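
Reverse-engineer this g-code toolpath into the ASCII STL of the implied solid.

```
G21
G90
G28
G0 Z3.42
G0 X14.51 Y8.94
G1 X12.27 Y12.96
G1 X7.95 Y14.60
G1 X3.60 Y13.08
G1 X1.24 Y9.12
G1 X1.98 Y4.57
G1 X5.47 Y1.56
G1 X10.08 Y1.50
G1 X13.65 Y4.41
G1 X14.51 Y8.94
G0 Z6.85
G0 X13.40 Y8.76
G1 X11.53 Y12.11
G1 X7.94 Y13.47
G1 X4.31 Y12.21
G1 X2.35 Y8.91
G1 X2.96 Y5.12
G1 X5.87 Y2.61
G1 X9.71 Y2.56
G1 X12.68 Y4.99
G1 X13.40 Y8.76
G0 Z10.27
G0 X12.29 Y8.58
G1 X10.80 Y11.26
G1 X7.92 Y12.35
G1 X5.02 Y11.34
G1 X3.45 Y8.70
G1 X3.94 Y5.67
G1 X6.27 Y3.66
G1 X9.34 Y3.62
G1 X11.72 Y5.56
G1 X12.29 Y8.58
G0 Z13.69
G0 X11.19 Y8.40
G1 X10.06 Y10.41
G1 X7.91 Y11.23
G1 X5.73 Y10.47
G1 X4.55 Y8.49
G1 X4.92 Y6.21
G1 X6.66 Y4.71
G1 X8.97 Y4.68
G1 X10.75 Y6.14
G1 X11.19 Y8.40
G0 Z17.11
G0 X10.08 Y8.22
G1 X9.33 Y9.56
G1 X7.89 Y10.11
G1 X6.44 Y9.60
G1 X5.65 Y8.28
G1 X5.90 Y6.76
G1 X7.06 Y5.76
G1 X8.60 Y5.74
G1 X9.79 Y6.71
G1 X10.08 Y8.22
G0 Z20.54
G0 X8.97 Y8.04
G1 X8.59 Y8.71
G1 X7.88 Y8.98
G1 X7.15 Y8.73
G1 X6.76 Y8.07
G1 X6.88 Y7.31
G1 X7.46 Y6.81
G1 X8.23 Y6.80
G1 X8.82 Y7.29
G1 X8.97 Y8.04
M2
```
solid part
  facet normal 0.0000 0.0000 -1.0000
    outer loop
      vertex 7.97 15.72 0.00
      vertex 13.00 13.81 0.00
      vertex 15.62 9.12 0.00
    endloop
  endfacet
  facet normal 0.0000 0.0000 -1.0000
    outer loop
      vertex 2.89 13.95 0.00
      vertex 7.97 15.72 0.00
      vertex 15.62 9.12 0.00
    endloop
  endfacet
  facet normal 0.0000 0.0000 -1.0000
    outer loop
      vertex 0.14 9.33 0.00
      vertex 2.89 13.95 0.00
      vertex 15.62 9.12 0.00
    endloop
  endfacet
  facet normal 0.0000 0.0000 -1.0000
    outer loop
      vertex 1.00 4.02 0.00
      vertex 0.14 9.33 0.00
      vertex 15.62 9.12 0.00
    endloop
  endfacet
  facet normal 0.0000 0.0000 -1.0000
    outer loop
      vertex 5.07 0.51 0.00
      vertex 1.00 4.02 0.00
      vertex 15.62 9.12 0.00
    endloop
  endfacet
  facet normal 0.0000 0.0000 -1.0000
    outer loop
      vertex 10.45 0.44 0.00
      vertex 5.07 0.51 0.00
      vertex 15.62 9.12 0.00
    endloop
  endfacet
  facet normal 0.0000 0.0000 -1.0000
    outer loop
      vertex 14.61 3.84 0.00
      vertex 10.45 0.44 0.00
      vertex 15.62 9.12 0.00
    endloop
  endfacet
  facet normal 0.8342 0.4660 0.2947
    outer loop
      vertex 15.62 9.12 0.00
      vertex 13.00 13.81 0.00
      vertex 7.86 7.86 23.96
    endloop
  endfacet
  facet normal 0.3392 0.8934 0.2946
    outer loop
      vertex 13.00 13.81 0.00
      vertex 7.97 15.72 0.00
      vertex 7.86 7.86 23.96
    endloop
  endfacet
  facet normal -0.3144 0.9024 0.2946
    outer loop
      vertex 7.97 15.72 0.00
      vertex 2.89 13.95 0.00
      vertex 7.86 7.86 23.96
    endloop
  endfacet
  facet normal -0.8212 0.4888 0.2946
    outer loop
      vertex 2.89 13.95 0.00
      vertex 0.14 9.33 0.00
      vertex 7.86 7.86 23.96
    endloop
  endfacet
  facet normal -0.9433 -0.1528 0.2946
    outer loop
      vertex 0.14 9.33 0.00
      vertex 1.00 4.02 0.00
      vertex 7.86 7.86 23.96
    endloop
  endfacet
  facet normal -0.6241 -0.7237 0.2947
    outer loop
      vertex 1.00 4.02 0.00
      vertex 5.07 0.51 0.00
      vertex 7.86 7.86 23.96
    endloop
  endfacet
  facet normal -0.0124 -0.9555 0.2946
    outer loop
      vertex 5.07 0.51 0.00
      vertex 10.45 0.44 0.00
      vertex 7.86 7.86 23.96
    endloop
  endfacet
  facet normal 0.6048 -0.7399 0.2945
    outer loop
      vertex 10.45 0.44 0.00
      vertex 14.61 3.84 0.00
      vertex 7.86 7.86 23.96
    endloop
  endfacet
  facet normal 0.9386 -0.1795 0.2946
    outer loop
      vertex 14.61 3.84 0.00
      vertex 15.62 9.12 0.00
      vertex 7.86 7.86 23.96
    endloop
  endfacet
endsolid part

The G0 Z moves step by Δz≈3.42 mm. The G1 loops shrink linearly with z, so the solid tapers from its base footprint up to z≈24. Closing with a flat bottom cap and the tapered top and triangulating gives 16 facets — a regular 9-sided pyramid, base circumscribed radius ≈ 7.86 mm, apex at z ≈ 24 mm.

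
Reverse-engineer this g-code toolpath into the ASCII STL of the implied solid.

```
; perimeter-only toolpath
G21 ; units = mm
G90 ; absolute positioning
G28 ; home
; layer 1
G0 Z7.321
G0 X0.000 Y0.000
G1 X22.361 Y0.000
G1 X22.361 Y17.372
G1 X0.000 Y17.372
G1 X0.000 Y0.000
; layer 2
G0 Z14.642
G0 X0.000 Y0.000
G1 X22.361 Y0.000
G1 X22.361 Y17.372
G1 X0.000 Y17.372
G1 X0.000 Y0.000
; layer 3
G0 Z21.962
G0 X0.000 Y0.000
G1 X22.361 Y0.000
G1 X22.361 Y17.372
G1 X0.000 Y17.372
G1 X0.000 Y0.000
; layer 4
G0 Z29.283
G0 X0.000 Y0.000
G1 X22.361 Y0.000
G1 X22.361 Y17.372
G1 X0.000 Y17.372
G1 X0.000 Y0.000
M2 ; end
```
solid part
  facet normal 0.0000 0.0000 -1.0000
    outer loop
      vertex 22.361 17.372 0.000
      vertex 22.361 0.000 0.000
      vertex 0.000 0.000 0.000
    endloop
  endfacet
  facet normal 0.0000 0.0000 -1.0000
    outer loop
      vertex 0.000 17.372 0.000
      vertex 22.361 17.372 0.000
      vertex 0.000 0.000 0.000
    endloop
  endfacet
  facet normal 0.0000 0.0000 1.0000
    outer loop
      vertex 0.000 0.000 29.283
      vertex 22.361 0.000 29.283
      vertex 22.361 17.372 29.283
    endloop
  endfacet
  facet normal 0.0000 0.0000 1.0000
    outer loop
      vertex 0.000 0.000 29.283
      vertex 22.361 17.372 29.283
      vertex 0.000 17.372 29.283
    endloop
  endfacet
  facet normal 0.0000 -1.0000 0.0000
    outer loop
      vertex 0.000 0.000 0.000
      vertex 22.361 0.000 0.000
      vertex 22.361 0.000 29.283
    endloop
  endfacet
  facet normal 0.0000 -1.0000 0.0000
    outer loop
      vertex 0.000 0.000 0.000
      vertex 22.361 0.000 29.283
      vertex 0.000 0.000 29.283
    endloop
  endfacet
  facet normal 0.0000 1.0000 0.0000
    outer loop
      vertex 22.361 17.372 29.283
      vertex 22.361 17.372 0.000
      vertex 0.000 17.372 0.000
    endloop
  endfacet
  facet normal 0.0000 1.0000 0.0000
    outer loop
      vertex 0.000 17.372 29.283
      vertex 22.361 17.372 29.283
      vertex 0.000 17.372 0.000
    endloop
  endfacet
  facet normal -1.0000 0.0000 0.0000
    outer loop
      vertex 0.000 17.372 29.283
      vertex 0.000 17.372 0.000
      vertex 0.000 0.000 0.000
    endloop
  endfacet
  facet normal -1.0000 0.0000 0.0000
    outer loop
      vertex 0.000 0.000 29.283
      vertex 0.000 17.372 29.283
      vertex 0.000 0.000 0.000
    endloop
  endfacet
  facet normal 1.0000 0.0000 0.0000
    outer loop
      vertex 22.361 0.000 0.000
      vertex 22.361 17.372 0.000
      vertex 22.361 17.372 29.283
    endloop
  endfacet
  facet normal 1.0000 0.0000 0.0000
    outer loop
      vertex 22.361 0.000 0.000
      vertex 22.361 17.372 29.283
      vertex 22.361 0.000 29.283
    endloop
  endfacet
endsolid part

The G0 Z moves step by Δz≈7.321 mm. Every layer's G1 loop is the same polygon, so the solid is a straight extrusion of it from z=0 to z≈29.3. Closing with flat bottom and top caps and triangulating gives 12 facets — a rectangular box, roughly 22.4 × 17.4 mm footprint and 29.3 mm tall.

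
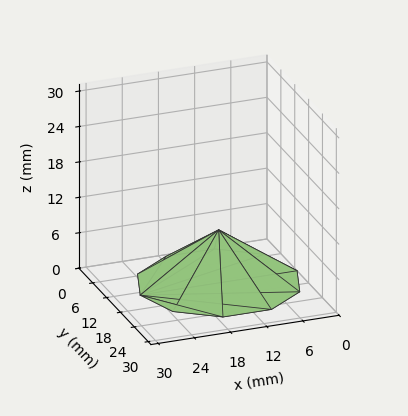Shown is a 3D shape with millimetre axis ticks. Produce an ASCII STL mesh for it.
Reading the render: the shape is a regular 10-sided pyramid, base circumscribed radius ≈ 13 mm, apex at z ≈ 9 mm (dimensions read to the nearest mm from the axis ticks). For the STL, each face is triangulated and given an outward normal.

solid part
  facet normal 0.0000 0.0000 -1.0000
    outer loop
      vertex 17.02 25.36 0.00
      vertex 23.52 20.64 0.00
      vertex 26.00 13.00 0.00
    endloop
  endfacet
  facet normal 0.0000 0.0000 -1.0000
    outer loop
      vertex 8.98 25.36 0.00
      vertex 17.02 25.36 0.00
      vertex 26.00 13.00 0.00
    endloop
  endfacet
  facet normal 0.0000 0.0000 -1.0000
    outer loop
      vertex 2.48 20.64 0.00
      vertex 8.98 25.36 0.00
      vertex 26.00 13.00 0.00
    endloop
  endfacet
  facet normal 0.0000 0.0000 -1.0000
    outer loop
      vertex 0.00 13.00 0.00
      vertex 2.48 20.64 0.00
      vertex 26.00 13.00 0.00
    endloop
  endfacet
  facet normal 0.0000 0.0000 -1.0000
    outer loop
      vertex 2.48 5.36 0.00
      vertex 0.00 13.00 0.00
      vertex 26.00 13.00 0.00
    endloop
  endfacet
  facet normal 0.0000 0.0000 -1.0000
    outer loop
      vertex 8.98 0.64 0.00
      vertex 2.48 5.36 0.00
      vertex 26.00 13.00 0.00
    endloop
  endfacet
  facet normal 0.0000 0.0000 -1.0000
    outer loop
      vertex 17.02 0.64 0.00
      vertex 8.98 0.64 0.00
      vertex 26.00 13.00 0.00
    endloop
  endfacet
  facet normal 0.0000 0.0000 -1.0000
    outer loop
      vertex 23.52 5.36 0.00
      vertex 17.02 0.64 0.00
      vertex 26.00 13.00 0.00
    endloop
  endfacet
  facet normal 0.5597 0.1817 0.8085
    outer loop
      vertex 26.00 13.00 0.00
      vertex 23.52 20.64 0.00
      vertex 13.00 13.00 9.00
    endloop
  endfacet
  facet normal 0.3458 0.4762 0.8085
    outer loop
      vertex 23.52 20.64 0.00
      vertex 17.02 25.36 0.00
      vertex 13.00 13.00 9.00
    endloop
  endfacet
  facet normal 0.0000 0.5886 0.8084
    outer loop
      vertex 17.02 25.36 0.00
      vertex 8.98 25.36 0.00
      vertex 13.00 13.00 9.00
    endloop
  endfacet
  facet normal -0.3458 0.4762 0.8085
    outer loop
      vertex 8.98 25.36 0.00
      vertex 2.48 20.64 0.00
      vertex 13.00 13.00 9.00
    endloop
  endfacet
  facet normal -0.5597 0.1817 0.8085
    outer loop
      vertex 2.48 20.64 0.00
      vertex 0.00 13.00 0.00
      vertex 13.00 13.00 9.00
    endloop
  endfacet
  facet normal -0.5597 -0.1817 0.8085
    outer loop
      vertex 0.00 13.00 0.00
      vertex 2.48 5.36 0.00
      vertex 13.00 13.00 9.00
    endloop
  endfacet
  facet normal -0.3458 -0.4762 0.8085
    outer loop
      vertex 2.48 5.36 0.00
      vertex 8.98 0.64 0.00
      vertex 13.00 13.00 9.00
    endloop
  endfacet
  facet normal 0.0000 -0.5886 0.8084
    outer loop
      vertex 8.98 0.64 0.00
      vertex 17.02 0.64 0.00
      vertex 13.00 13.00 9.00
    endloop
  endfacet
  facet normal 0.3458 -0.4762 0.8085
    outer loop
      vertex 17.02 0.64 0.00
      vertex 23.52 5.36 0.00
      vertex 13.00 13.00 9.00
    endloop
  endfacet
  facet normal 0.5597 -0.1817 0.8085
    outer loop
      vertex 23.52 5.36 0.00
      vertex 26.00 13.00 0.00
      vertex 13.00 13.00 9.00
    endloop
  endfacet
endsolid part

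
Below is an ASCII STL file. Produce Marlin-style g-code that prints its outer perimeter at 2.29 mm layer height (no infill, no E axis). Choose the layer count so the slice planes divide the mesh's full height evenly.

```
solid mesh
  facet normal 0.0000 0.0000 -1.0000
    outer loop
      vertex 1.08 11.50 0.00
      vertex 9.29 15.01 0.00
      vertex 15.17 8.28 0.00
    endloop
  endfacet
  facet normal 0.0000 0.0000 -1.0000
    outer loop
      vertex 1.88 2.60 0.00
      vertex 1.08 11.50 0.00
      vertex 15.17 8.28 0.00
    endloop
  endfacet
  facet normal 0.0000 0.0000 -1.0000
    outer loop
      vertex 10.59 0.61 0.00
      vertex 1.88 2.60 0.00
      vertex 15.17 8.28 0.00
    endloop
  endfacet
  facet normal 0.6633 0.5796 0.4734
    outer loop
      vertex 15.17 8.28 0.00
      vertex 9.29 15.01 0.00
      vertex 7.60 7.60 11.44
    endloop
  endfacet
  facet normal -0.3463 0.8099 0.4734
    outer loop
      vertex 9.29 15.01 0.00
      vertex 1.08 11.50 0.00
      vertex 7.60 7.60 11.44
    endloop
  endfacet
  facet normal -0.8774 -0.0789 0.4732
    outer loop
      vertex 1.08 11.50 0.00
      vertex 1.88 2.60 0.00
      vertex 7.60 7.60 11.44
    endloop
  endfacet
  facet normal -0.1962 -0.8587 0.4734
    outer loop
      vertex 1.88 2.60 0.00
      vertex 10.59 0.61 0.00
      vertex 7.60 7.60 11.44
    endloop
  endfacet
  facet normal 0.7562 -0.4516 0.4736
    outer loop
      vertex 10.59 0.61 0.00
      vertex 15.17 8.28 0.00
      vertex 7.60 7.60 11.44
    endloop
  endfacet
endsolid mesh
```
; perimeter-only toolpath
G21 ; units = mm
G90 ; absolute positioning
G28 ; home
; layer 1
G0 Z2.29
G0 X13.66 Y8.14
G1 X8.95 Y13.53
G1 X2.38 Y10.72
G1 X3.02 Y3.60
G1 X9.99 Y2.01
G1 X13.66 Y8.14
; layer 2
G0 Z4.58
G0 X12.14 Y8.01
G1 X8.61 Y12.05
G1 X3.69 Y9.94
G1 X4.17 Y4.60
G1 X9.39 Y3.41
G1 X12.14 Y8.01
; layer 3
G0 Z6.86
G0 X10.63 Y7.87
G1 X8.28 Y10.56
G1 X4.99 Y9.16
G1 X5.31 Y5.60
G1 X8.80 Y4.80
G1 X10.63 Y7.87
; layer 4
G0 Z9.15
G0 X9.11 Y7.74
G1 X7.94 Y9.08
G1 X6.30 Y8.38
G1 X6.46 Y6.60
G1 X8.20 Y6.20
G1 X9.11 Y7.74
M2 ; end

The solid is a regular 5-sided pyramid, base circumscribed radius ≈ 7.6 mm, apex at z ≈ 11.4 mm. Slicing at Δz = 2.29 mm — 5 equal slices spanning the solid's height, so layer i sits at z = i·h/5 — gives 4 non-empty perimeters. Each is a 5-segment closed polygon; G0 lifts to the layer z and rapids to the start vertex, then G1 traces the edges. The cross-section shrinks linearly with z (the slice at the apex is degenerate and omitted).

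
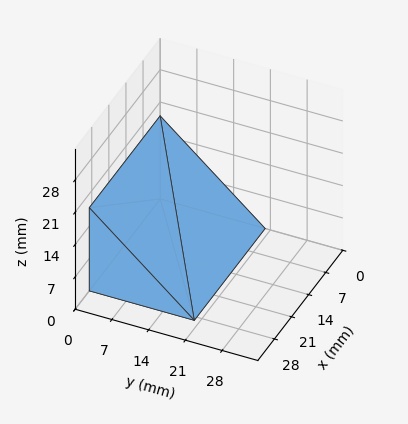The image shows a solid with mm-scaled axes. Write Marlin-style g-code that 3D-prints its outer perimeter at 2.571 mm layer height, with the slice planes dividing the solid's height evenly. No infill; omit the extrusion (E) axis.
Reading the render: the shape is a wedge (ramp): 29 × 20 mm base, rising to 18 mm along the y=0 edge and sloping linearly to z=0 at y=20 (dimensions read to the nearest mm from the axis ticks). For the g-code, the solid's height is divided into equal slices at the stated Δz and each level perimeter traced with G1 moves after a G0 lift.

; perimeter-only toolpath
G21 ; units = mm
G90 ; absolute positioning
G28 ; home
; layer 1
G0 Z2.571
G0 X0.000 Y0.000
G1 X29.000 Y0.000
G1 X29.000 Y17.143
G1 X0.000 Y17.143
G1 X0.000 Y0.000
; layer 2
G0 Z5.143
G0 X0.000 Y0.000
G1 X29.000 Y0.000
G1 X29.000 Y14.286
G1 X0.000 Y14.286
G1 X0.000 Y0.000
; layer 3
G0 Z7.714
G0 X0.000 Y0.000
G1 X29.000 Y0.000
G1 X29.000 Y11.429
G1 X0.000 Y11.429
G1 X0.000 Y0.000
; layer 4
G0 Z10.286
G0 X0.000 Y0.000
G1 X29.000 Y0.000
G1 X29.000 Y8.571
G1 X0.000 Y8.571
G1 X0.000 Y0.000
; layer 5
G0 Z12.857
G0 X0.000 Y0.000
G1 X29.000 Y0.000
G1 X29.000 Y5.714
G1 X0.000 Y5.714
G1 X0.000 Y0.000
; layer 6
G0 Z15.429
G0 X0.000 Y0.000
G1 X29.000 Y0.000
G1 X29.000 Y2.857
G1 X0.000 Y2.857
G1 X0.000 Y0.000
M2 ; end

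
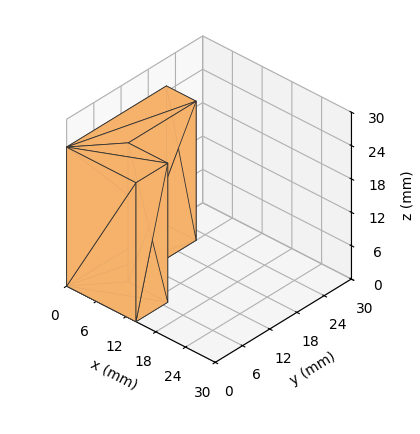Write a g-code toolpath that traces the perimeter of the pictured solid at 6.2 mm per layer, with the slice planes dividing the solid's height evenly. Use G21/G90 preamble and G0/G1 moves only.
Reading the render: the shape is an L-shaped prism: outer 14 × 22 mm, arm thicknesses ≈ 7 mm (horizontal) and 6 mm (vertical), extruded 25 mm in z (dimensions read to the nearest mm from the axis ticks). For the g-code, the solid's height is divided into equal slices at the stated Δz and each level perimeter traced with G1 moves after a G0 lift.

; perimeter-only toolpath
G21 ; units = mm
G90 ; absolute positioning
G28 ; home
; layer 1
G0 Z6.2
G0 X0.0 Y0.0
G1 X14.0 Y0.0
G1 X14.0 Y7.0
G1 X6.0 Y7.0
G1 X6.0 Y22.0
G1 X0.0 Y22.0
G1 X0.0 Y0.0
; layer 2
G0 Z12.5
G0 X0.0 Y0.0
G1 X14.0 Y0.0
G1 X14.0 Y7.0
G1 X6.0 Y7.0
G1 X6.0 Y22.0
G1 X0.0 Y22.0
G1 X0.0 Y0.0
; layer 3
G0 Z18.8
G0 X0.0 Y0.0
G1 X14.0 Y0.0
G1 X14.0 Y7.0
G1 X6.0 Y7.0
G1 X6.0 Y22.0
G1 X0.0 Y22.0
G1 X0.0 Y0.0
; layer 4
G0 Z25.0
G0 X0.0 Y0.0
G1 X14.0 Y0.0
G1 X14.0 Y7.0
G1 X6.0 Y7.0
G1 X6.0 Y22.0
G1 X0.0 Y22.0
G1 X0.0 Y0.0
M2 ; end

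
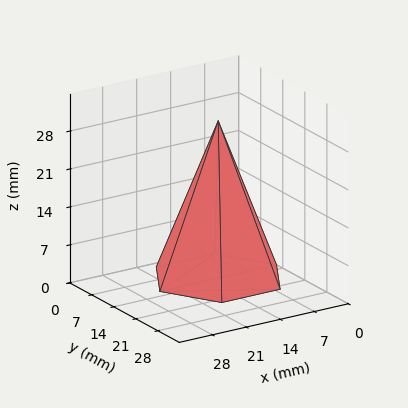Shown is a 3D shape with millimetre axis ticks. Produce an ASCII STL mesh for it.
Reading the render: the shape is a regular 6-sided pyramid, base circumscribed radius ≈ 12 mm, apex at z ≈ 29 mm (dimensions read to the nearest mm from the axis ticks). For the STL, each face is triangulated and given an outward normal.

solid part
  facet normal 0.0000 0.0000 -1.0000
    outer loop
      vertex 6.000 22.392 0.000
      vertex 18.000 22.392 0.000
      vertex 24.000 12.000 0.000
    endloop
  endfacet
  facet normal 0.0000 0.0000 -1.0000
    outer loop
      vertex 0.000 12.000 0.000
      vertex 6.000 22.392 0.000
      vertex 24.000 12.000 0.000
    endloop
  endfacet
  facet normal 0.0000 0.0000 -1.0000
    outer loop
      vertex 6.000 1.608 0.000
      vertex 0.000 12.000 0.000
      vertex 24.000 12.000 0.000
    endloop
  endfacet
  facet normal 0.0000 0.0000 -1.0000
    outer loop
      vertex 18.000 1.608 0.000
      vertex 6.000 1.608 0.000
      vertex 24.000 12.000 0.000
    endloop
  endfacet
  facet normal 0.8153 0.4707 0.3373
    outer loop
      vertex 24.000 12.000 0.000
      vertex 18.000 22.392 0.000
      vertex 12.000 12.000 29.000
    endloop
  endfacet
  facet normal 0.0000 0.9414 0.3373
    outer loop
      vertex 18.000 22.392 0.000
      vertex 6.000 22.392 0.000
      vertex 12.000 12.000 29.000
    endloop
  endfacet
  facet normal -0.8153 0.4707 0.3373
    outer loop
      vertex 6.000 22.392 0.000
      vertex 0.000 12.000 0.000
      vertex 12.000 12.000 29.000
    endloop
  endfacet
  facet normal -0.8153 -0.4707 0.3373
    outer loop
      vertex 0.000 12.000 0.000
      vertex 6.000 1.608 0.000
      vertex 12.000 12.000 29.000
    endloop
  endfacet
  facet normal 0.0000 -0.9414 0.3373
    outer loop
      vertex 6.000 1.608 0.000
      vertex 18.000 1.608 0.000
      vertex 12.000 12.000 29.000
    endloop
  endfacet
  facet normal 0.8153 -0.4707 0.3373
    outer loop
      vertex 18.000 1.608 0.000
      vertex 24.000 12.000 0.000
      vertex 12.000 12.000 29.000
    endloop
  endfacet
endsolid part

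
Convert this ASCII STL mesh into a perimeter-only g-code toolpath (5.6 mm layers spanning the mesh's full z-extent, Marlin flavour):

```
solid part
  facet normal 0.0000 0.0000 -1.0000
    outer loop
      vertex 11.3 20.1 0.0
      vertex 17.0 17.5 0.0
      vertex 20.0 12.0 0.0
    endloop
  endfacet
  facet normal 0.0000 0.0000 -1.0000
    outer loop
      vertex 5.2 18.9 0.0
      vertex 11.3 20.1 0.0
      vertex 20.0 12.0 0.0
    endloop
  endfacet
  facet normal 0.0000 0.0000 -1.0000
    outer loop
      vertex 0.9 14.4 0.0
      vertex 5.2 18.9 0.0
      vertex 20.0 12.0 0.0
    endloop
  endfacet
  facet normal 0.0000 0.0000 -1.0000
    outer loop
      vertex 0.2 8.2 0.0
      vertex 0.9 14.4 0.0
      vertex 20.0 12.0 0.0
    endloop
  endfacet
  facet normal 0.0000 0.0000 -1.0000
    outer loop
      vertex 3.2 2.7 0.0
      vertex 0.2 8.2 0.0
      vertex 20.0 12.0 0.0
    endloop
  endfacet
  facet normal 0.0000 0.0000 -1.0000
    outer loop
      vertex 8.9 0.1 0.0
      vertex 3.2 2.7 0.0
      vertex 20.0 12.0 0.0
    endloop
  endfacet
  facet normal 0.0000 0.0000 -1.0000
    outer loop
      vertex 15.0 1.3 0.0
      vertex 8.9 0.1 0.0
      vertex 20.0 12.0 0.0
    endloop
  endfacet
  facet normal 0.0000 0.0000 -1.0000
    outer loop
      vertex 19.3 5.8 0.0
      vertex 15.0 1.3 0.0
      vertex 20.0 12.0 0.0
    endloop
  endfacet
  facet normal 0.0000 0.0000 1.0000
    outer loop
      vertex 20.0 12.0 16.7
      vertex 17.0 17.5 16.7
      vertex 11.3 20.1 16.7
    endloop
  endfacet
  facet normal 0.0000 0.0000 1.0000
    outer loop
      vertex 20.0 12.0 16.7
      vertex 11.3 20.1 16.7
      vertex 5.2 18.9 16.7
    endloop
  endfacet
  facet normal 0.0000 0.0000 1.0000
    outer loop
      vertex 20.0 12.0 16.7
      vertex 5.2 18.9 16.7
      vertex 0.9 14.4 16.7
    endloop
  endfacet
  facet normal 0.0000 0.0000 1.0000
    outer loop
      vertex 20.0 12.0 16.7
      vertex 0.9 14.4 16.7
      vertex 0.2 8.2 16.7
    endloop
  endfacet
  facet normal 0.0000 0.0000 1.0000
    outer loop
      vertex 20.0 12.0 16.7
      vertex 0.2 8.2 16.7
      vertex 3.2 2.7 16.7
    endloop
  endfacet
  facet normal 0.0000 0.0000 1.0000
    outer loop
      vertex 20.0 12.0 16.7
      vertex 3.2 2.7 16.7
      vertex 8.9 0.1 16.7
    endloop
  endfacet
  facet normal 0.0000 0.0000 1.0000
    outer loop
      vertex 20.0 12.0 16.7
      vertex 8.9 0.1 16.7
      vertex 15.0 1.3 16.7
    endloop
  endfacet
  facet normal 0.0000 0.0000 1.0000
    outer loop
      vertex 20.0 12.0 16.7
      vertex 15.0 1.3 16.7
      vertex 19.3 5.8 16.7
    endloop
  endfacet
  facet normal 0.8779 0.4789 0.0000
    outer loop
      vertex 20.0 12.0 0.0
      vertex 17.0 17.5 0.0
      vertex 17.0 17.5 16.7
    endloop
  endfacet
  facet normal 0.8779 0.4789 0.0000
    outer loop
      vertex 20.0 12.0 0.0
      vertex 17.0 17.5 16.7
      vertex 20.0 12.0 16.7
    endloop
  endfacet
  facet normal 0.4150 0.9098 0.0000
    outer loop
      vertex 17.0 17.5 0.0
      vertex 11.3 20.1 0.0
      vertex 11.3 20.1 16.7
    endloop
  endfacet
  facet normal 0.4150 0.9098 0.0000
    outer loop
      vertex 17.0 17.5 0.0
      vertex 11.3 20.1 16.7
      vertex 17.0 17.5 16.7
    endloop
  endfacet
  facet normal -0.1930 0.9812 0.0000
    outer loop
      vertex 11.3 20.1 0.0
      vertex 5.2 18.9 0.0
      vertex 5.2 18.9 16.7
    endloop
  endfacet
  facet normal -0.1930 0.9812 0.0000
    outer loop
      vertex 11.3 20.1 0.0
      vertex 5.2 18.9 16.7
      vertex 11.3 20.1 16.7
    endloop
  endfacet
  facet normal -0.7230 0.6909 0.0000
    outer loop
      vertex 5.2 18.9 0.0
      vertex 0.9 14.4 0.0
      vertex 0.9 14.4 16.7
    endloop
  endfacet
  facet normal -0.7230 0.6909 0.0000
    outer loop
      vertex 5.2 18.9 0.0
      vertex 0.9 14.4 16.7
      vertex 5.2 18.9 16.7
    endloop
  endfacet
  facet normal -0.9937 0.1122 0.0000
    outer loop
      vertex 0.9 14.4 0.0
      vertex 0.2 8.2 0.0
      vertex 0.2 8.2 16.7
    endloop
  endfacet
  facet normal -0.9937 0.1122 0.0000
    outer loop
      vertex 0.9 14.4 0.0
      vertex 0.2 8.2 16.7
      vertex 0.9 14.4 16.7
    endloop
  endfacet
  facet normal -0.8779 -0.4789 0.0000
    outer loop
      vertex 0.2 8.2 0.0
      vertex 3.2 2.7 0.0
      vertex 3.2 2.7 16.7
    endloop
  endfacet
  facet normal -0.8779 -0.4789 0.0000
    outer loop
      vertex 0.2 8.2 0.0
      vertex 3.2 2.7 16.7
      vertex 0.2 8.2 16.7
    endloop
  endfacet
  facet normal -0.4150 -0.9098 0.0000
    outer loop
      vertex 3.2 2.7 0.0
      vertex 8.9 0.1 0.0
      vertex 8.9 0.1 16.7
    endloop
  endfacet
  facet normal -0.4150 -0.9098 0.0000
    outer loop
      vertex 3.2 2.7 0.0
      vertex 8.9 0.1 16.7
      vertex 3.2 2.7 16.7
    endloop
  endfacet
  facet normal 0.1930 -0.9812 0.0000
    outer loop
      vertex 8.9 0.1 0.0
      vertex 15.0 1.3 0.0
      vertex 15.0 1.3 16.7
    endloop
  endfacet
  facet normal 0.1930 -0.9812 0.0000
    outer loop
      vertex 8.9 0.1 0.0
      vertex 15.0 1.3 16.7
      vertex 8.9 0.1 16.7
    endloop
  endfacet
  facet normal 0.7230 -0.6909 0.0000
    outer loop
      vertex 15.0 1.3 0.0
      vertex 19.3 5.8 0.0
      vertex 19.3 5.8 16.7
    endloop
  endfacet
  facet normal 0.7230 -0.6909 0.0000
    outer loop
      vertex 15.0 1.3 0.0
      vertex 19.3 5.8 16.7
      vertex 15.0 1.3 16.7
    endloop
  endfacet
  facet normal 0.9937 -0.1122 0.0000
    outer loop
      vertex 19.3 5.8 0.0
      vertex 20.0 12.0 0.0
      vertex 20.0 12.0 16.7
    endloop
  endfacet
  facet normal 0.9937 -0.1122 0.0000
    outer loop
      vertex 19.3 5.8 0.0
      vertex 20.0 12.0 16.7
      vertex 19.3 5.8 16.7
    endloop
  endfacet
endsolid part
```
; perimeter-only toolpath
G21 ; units = mm
G90 ; absolute positioning
G28 ; home
; layer 1
G0 Z5.6
G0 X20.0 Y12.0
G1 X17.0 Y17.5
G1 X11.3 Y20.1
G1 X5.2 Y18.9
G1 X0.9 Y14.4
G1 X0.2 Y8.2
G1 X3.2 Y2.7
G1 X8.9 Y0.1
G1 X15.0 Y1.3
G1 X19.3 Y5.8
G1 X20.0 Y12.0
; layer 2
G0 Z11.1
G0 X20.0 Y12.0
G1 X17.0 Y17.5
G1 X11.3 Y20.1
G1 X5.2 Y18.9
G1 X0.9 Y14.4
G1 X0.2 Y8.2
G1 X3.2 Y2.7
G1 X8.9 Y0.1
G1 X15.0 Y1.3
G1 X19.3 Y5.8
G1 X20.0 Y12.0
; layer 3
G0 Z16.7
G0 X20.0 Y12.0
G1 X17.0 Y17.5
G1 X11.3 Y20.1
G1 X5.2 Y18.9
G1 X0.9 Y14.4
G1 X0.2 Y8.2
G1 X3.2 Y2.7
G1 X8.9 Y0.1
G1 X15.0 Y1.3
G1 X19.3 Y5.8
G1 X20.0 Y12.0
M2 ; end

The solid is a regular 10-sided prism (a cylinder approximated with 10 flat sides), circumscribed radius ≈ 10.1 mm, height ≈ 16.7 mm. Slicing at Δz = 5.6 mm — 3 equal slices spanning the solid's height, so layer i sits at z = i·h/3 — gives 3 non-empty perimeters. Each is a 10-segment closed polygon; G0 lifts to the layer z and rapids to the start vertex, then G1 traces the edges.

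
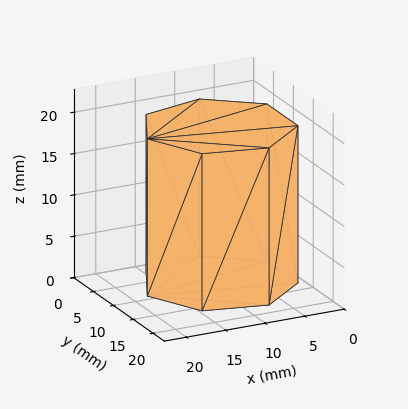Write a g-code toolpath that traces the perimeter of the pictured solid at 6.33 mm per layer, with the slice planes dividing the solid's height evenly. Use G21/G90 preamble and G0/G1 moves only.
Reading the render: the shape is a regular 7-sided prism (a cylinder approximated with 7 flat sides), circumscribed radius ≈ 9 mm, height ≈ 19 mm (dimensions read to the nearest mm from the axis ticks). For the g-code, the solid's height is divided into equal slices at the stated Δz and each level perimeter traced with G1 moves after a G0 lift.

; perimeter-only toolpath
G21 ; units = mm
G90 ; absolute positioning
G28 ; home
; layer 1
G0 Z6.33
G0 X18.00 Y9.00
G1 X14.61 Y16.04
G1 X7.00 Y17.77
G1 X0.89 Y12.90
G1 X0.89 Y5.10
G1 X7.00 Y0.23
G1 X14.61 Y1.96
G1 X18.00 Y9.00
; layer 2
G0 Z12.67
G0 X18.00 Y9.00
G1 X14.61 Y16.04
G1 X7.00 Y17.77
G1 X0.89 Y12.90
G1 X0.89 Y5.10
G1 X7.00 Y0.23
G1 X14.61 Y1.96
G1 X18.00 Y9.00
; layer 3
G0 Z19.00
G0 X18.00 Y9.00
G1 X14.61 Y16.04
G1 X7.00 Y17.77
G1 X0.89 Y12.90
G1 X0.89 Y5.10
G1 X7.00 Y0.23
G1 X14.61 Y1.96
G1 X18.00 Y9.00
M2 ; end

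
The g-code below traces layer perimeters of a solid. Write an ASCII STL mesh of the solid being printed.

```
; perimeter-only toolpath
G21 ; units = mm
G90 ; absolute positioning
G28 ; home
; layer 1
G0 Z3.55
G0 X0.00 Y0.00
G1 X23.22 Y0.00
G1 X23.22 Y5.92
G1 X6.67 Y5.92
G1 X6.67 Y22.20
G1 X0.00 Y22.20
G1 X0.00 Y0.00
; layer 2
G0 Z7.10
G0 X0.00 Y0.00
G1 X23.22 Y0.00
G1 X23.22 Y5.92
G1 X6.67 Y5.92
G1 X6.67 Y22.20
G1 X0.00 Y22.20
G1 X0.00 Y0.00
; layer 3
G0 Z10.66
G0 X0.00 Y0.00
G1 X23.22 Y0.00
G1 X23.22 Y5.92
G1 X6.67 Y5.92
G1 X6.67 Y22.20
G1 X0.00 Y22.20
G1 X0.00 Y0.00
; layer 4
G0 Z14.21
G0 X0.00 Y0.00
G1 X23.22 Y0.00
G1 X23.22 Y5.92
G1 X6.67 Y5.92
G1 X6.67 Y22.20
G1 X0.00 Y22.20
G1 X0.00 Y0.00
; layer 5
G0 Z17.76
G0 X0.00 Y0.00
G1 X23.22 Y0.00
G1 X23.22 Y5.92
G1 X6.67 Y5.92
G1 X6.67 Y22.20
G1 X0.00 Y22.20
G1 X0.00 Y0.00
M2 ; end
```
solid part
  facet normal 0.0000 0.0000 -1.0000
    outer loop
      vertex 23.22 5.92 0.00
      vertex 23.22 0.00 0.00
      vertex 0.00 0.00 0.00
    endloop
  endfacet
  facet normal 0.0000 0.0000 -1.0000
    outer loop
      vertex 6.67 5.92 0.00
      vertex 23.22 5.92 0.00
      vertex 0.00 0.00 0.00
    endloop
  endfacet
  facet normal 0.0000 0.0000 -1.0000
    outer loop
      vertex 6.67 22.20 0.00
      vertex 6.67 5.92 0.00
      vertex 0.00 0.00 0.00
    endloop
  endfacet
  facet normal 0.0000 0.0000 -1.0000
    outer loop
      vertex 0.00 22.20 0.00
      vertex 6.67 22.20 0.00
      vertex 0.00 0.00 0.00
    endloop
  endfacet
  facet normal 0.0000 0.0000 1.0000
    outer loop
      vertex 0.00 0.00 17.76
      vertex 23.22 0.00 17.76
      vertex 23.22 5.92 17.76
    endloop
  endfacet
  facet normal 0.0000 0.0000 1.0000
    outer loop
      vertex 0.00 0.00 17.76
      vertex 23.22 5.92 17.76
      vertex 6.67 5.92 17.76
    endloop
  endfacet
  facet normal 0.0000 0.0000 1.0000
    outer loop
      vertex 0.00 0.00 17.76
      vertex 6.67 5.92 17.76
      vertex 6.67 22.20 17.76
    endloop
  endfacet
  facet normal 0.0000 0.0000 1.0000
    outer loop
      vertex 0.00 0.00 17.76
      vertex 6.67 22.20 17.76
      vertex 0.00 22.20 17.76
    endloop
  endfacet
  facet normal 0.0000 -1.0000 0.0000
    outer loop
      vertex 0.00 0.00 0.00
      vertex 23.22 0.00 0.00
      vertex 23.22 0.00 17.76
    endloop
  endfacet
  facet normal 0.0000 -1.0000 0.0000
    outer loop
      vertex 0.00 0.00 0.00
      vertex 23.22 0.00 17.76
      vertex 0.00 0.00 17.76
    endloop
  endfacet
  facet normal 1.0000 0.0000 0.0000
    outer loop
      vertex 23.22 0.00 0.00
      vertex 23.22 5.92 0.00
      vertex 23.22 5.92 17.76
    endloop
  endfacet
  facet normal 1.0000 0.0000 0.0000
    outer loop
      vertex 23.22 0.00 0.00
      vertex 23.22 5.92 17.76
      vertex 23.22 0.00 17.76
    endloop
  endfacet
  facet normal 0.0000 1.0000 0.0000
    outer loop
      vertex 23.22 5.92 0.00
      vertex 6.67 5.92 0.00
      vertex 6.67 5.92 17.76
    endloop
  endfacet
  facet normal 0.0000 1.0000 0.0000
    outer loop
      vertex 23.22 5.92 0.00
      vertex 6.67 5.92 17.76
      vertex 23.22 5.92 17.76
    endloop
  endfacet
  facet normal 1.0000 0.0000 0.0000
    outer loop
      vertex 6.67 5.92 0.00
      vertex 6.67 22.20 0.00
      vertex 6.67 22.20 17.76
    endloop
  endfacet
  facet normal 1.0000 0.0000 0.0000
    outer loop
      vertex 6.67 5.92 0.00
      vertex 6.67 22.20 17.76
      vertex 6.67 5.92 17.76
    endloop
  endfacet
  facet normal 0.0000 1.0000 0.0000
    outer loop
      vertex 6.67 22.20 0.00
      vertex 0.00 22.20 0.00
      vertex 0.00 22.20 17.76
    endloop
  endfacet
  facet normal 0.0000 1.0000 0.0000
    outer loop
      vertex 6.67 22.20 0.00
      vertex 0.00 22.20 17.76
      vertex 6.67 22.20 17.76
    endloop
  endfacet
  facet normal -1.0000 0.0000 0.0000
    outer loop
      vertex 0.00 22.20 0.00
      vertex 0.00 0.00 0.00
      vertex 0.00 0.00 17.76
    endloop
  endfacet
  facet normal -1.0000 0.0000 0.0000
    outer loop
      vertex 0.00 22.20 0.00
      vertex 0.00 0.00 17.76
      vertex 0.00 22.20 17.76
    endloop
  endfacet
endsolid part

The G0 Z moves step by Δz≈3.55 mm. Every layer's G1 loop is the same polygon, so the solid is a straight extrusion of it from z=0 to z≈17.8. Closing with flat bottom and top caps and triangulating gives 20 facets — an L-shaped prism: outer 23.2 × 22.2 mm, arm thicknesses ≈ 5.92 mm (horizontal) and 6.67 mm (vertical), extruded 17.8 mm in z.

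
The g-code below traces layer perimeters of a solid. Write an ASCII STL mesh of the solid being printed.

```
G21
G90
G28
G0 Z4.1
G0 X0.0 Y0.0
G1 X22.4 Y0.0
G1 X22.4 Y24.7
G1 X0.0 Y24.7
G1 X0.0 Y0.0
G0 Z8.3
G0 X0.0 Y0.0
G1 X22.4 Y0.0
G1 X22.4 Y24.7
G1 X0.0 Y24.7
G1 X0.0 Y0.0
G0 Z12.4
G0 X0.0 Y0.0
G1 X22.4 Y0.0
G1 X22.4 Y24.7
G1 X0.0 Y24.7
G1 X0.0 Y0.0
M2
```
solid part
  facet normal 0.0000 0.0000 -1.0000
    outer loop
      vertex 22.4 24.7 0.0
      vertex 22.4 0.0 0.0
      vertex 0.0 0.0 0.0
    endloop
  endfacet
  facet normal 0.0000 0.0000 -1.0000
    outer loop
      vertex 0.0 24.7 0.0
      vertex 22.4 24.7 0.0
      vertex 0.0 0.0 0.0
    endloop
  endfacet
  facet normal 0.0000 0.0000 1.0000
    outer loop
      vertex 0.0 0.0 12.4
      vertex 22.4 0.0 12.4
      vertex 22.4 24.7 12.4
    endloop
  endfacet
  facet normal 0.0000 0.0000 1.0000
    outer loop
      vertex 0.0 0.0 12.4
      vertex 22.4 24.7 12.4
      vertex 0.0 24.7 12.4
    endloop
  endfacet
  facet normal 0.0000 -1.0000 0.0000
    outer loop
      vertex 0.0 0.0 0.0
      vertex 22.4 0.0 0.0
      vertex 22.4 0.0 12.4
    endloop
  endfacet
  facet normal 0.0000 -1.0000 0.0000
    outer loop
      vertex 0.0 0.0 0.0
      vertex 22.4 0.0 12.4
      vertex 0.0 0.0 12.4
    endloop
  endfacet
  facet normal 0.0000 1.0000 0.0000
    outer loop
      vertex 22.4 24.7 12.4
      vertex 22.4 24.7 0.0
      vertex 0.0 24.7 0.0
    endloop
  endfacet
  facet normal 0.0000 1.0000 0.0000
    outer loop
      vertex 0.0 24.7 12.4
      vertex 22.4 24.7 12.4
      vertex 0.0 24.7 0.0
    endloop
  endfacet
  facet normal -1.0000 0.0000 0.0000
    outer loop
      vertex 0.0 24.7 12.4
      vertex 0.0 24.7 0.0
      vertex 0.0 0.0 0.0
    endloop
  endfacet
  facet normal -1.0000 0.0000 0.0000
    outer loop
      vertex 0.0 0.0 12.4
      vertex 0.0 24.7 12.4
      vertex 0.0 0.0 0.0
    endloop
  endfacet
  facet normal 1.0000 0.0000 0.0000
    outer loop
      vertex 22.4 0.0 0.0
      vertex 22.4 24.7 0.0
      vertex 22.4 24.7 12.4
    endloop
  endfacet
  facet normal 1.0000 0.0000 0.0000
    outer loop
      vertex 22.4 0.0 0.0
      vertex 22.4 24.7 12.4
      vertex 22.4 0.0 12.4
    endloop
  endfacet
endsolid part

The G0 Z moves step by Δz≈4.1 mm. Every layer's G1 loop is the same polygon, so the solid is a straight extrusion of it from z=0 to z≈12.4. Closing with flat bottom and top caps and triangulating gives 12 facets — a rectangular box, roughly 22.4 × 24.7 mm footprint and 12.4 mm tall.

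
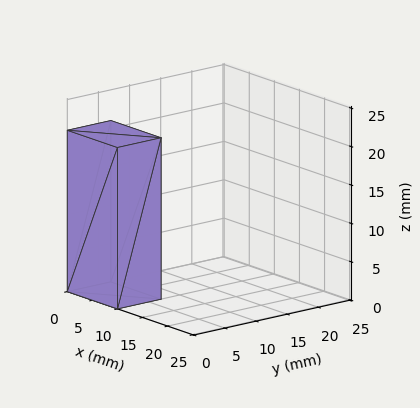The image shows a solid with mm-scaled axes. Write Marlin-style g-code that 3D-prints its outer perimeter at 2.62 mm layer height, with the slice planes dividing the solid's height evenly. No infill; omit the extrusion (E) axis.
Reading the render: the shape is a rectangular box, roughly 10 × 7 mm footprint and 21 mm tall (dimensions read to the nearest mm from the axis ticks). For the g-code, the solid's height is divided into equal slices at the stated Δz and each level perimeter traced with G1 moves after a G0 lift.

; perimeter-only toolpath
G21 ; units = mm
G90 ; absolute positioning
G28 ; home
; layer 1
G0 Z2.62
G0 X0.00 Y0.00
G1 X10.00 Y0.00
G1 X10.00 Y7.00
G1 X0.00 Y7.00
G1 X0.00 Y0.00
; layer 2
G0 Z5.25
G0 X0.00 Y0.00
G1 X10.00 Y0.00
G1 X10.00 Y7.00
G1 X0.00 Y7.00
G1 X0.00 Y0.00
; layer 3
G0 Z7.88
G0 X0.00 Y0.00
G1 X10.00 Y0.00
G1 X10.00 Y7.00
G1 X0.00 Y7.00
G1 X0.00 Y0.00
; layer 4
G0 Z10.50
G0 X0.00 Y0.00
G1 X10.00 Y0.00
G1 X10.00 Y7.00
G1 X0.00 Y7.00
G1 X0.00 Y0.00
; layer 5
G0 Z13.12
G0 X0.00 Y0.00
G1 X10.00 Y0.00
G1 X10.00 Y7.00
G1 X0.00 Y7.00
G1 X0.00 Y0.00
; layer 6
G0 Z15.75
G0 X0.00 Y0.00
G1 X10.00 Y0.00
G1 X10.00 Y7.00
G1 X0.00 Y7.00
G1 X0.00 Y0.00
; layer 7
G0 Z18.38
G0 X0.00 Y0.00
G1 X10.00 Y0.00
G1 X10.00 Y7.00
G1 X0.00 Y7.00
G1 X0.00 Y0.00
; layer 8
G0 Z21.00
G0 X0.00 Y0.00
G1 X10.00 Y0.00
G1 X10.00 Y7.00
G1 X0.00 Y7.00
G1 X0.00 Y0.00
M2 ; end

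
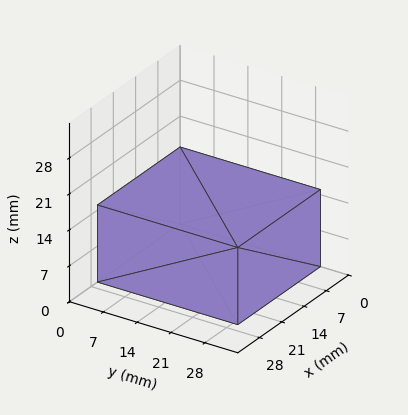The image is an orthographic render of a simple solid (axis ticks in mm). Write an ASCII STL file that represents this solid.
Reading the render: the shape is a rectangular box, roughly 26 × 29 mm footprint and 15 mm tall (dimensions read to the nearest mm from the axis ticks). For the STL, each face is triangulated and given an outward normal.

solid part
  facet normal 0.0000 0.0000 -1.0000
    outer loop
      vertex 26.00 29.00 0.00
      vertex 26.00 0.00 0.00
      vertex 0.00 0.00 0.00
    endloop
  endfacet
  facet normal 0.0000 0.0000 -1.0000
    outer loop
      vertex 0.00 29.00 0.00
      vertex 26.00 29.00 0.00
      vertex 0.00 0.00 0.00
    endloop
  endfacet
  facet normal 0.0000 0.0000 1.0000
    outer loop
      vertex 0.00 0.00 15.00
      vertex 26.00 0.00 15.00
      vertex 26.00 29.00 15.00
    endloop
  endfacet
  facet normal 0.0000 0.0000 1.0000
    outer loop
      vertex 0.00 0.00 15.00
      vertex 26.00 29.00 15.00
      vertex 0.00 29.00 15.00
    endloop
  endfacet
  facet normal 0.0000 -1.0000 0.0000
    outer loop
      vertex 0.00 0.00 0.00
      vertex 26.00 0.00 0.00
      vertex 26.00 0.00 15.00
    endloop
  endfacet
  facet normal 0.0000 -1.0000 0.0000
    outer loop
      vertex 0.00 0.00 0.00
      vertex 26.00 0.00 15.00
      vertex 0.00 0.00 15.00
    endloop
  endfacet
  facet normal 0.0000 1.0000 0.0000
    outer loop
      vertex 26.00 29.00 15.00
      vertex 26.00 29.00 0.00
      vertex 0.00 29.00 0.00
    endloop
  endfacet
  facet normal 0.0000 1.0000 0.0000
    outer loop
      vertex 0.00 29.00 15.00
      vertex 26.00 29.00 15.00
      vertex 0.00 29.00 0.00
    endloop
  endfacet
  facet normal -1.0000 0.0000 0.0000
    outer loop
      vertex 0.00 29.00 15.00
      vertex 0.00 29.00 0.00
      vertex 0.00 0.00 0.00
    endloop
  endfacet
  facet normal -1.0000 0.0000 0.0000
    outer loop
      vertex 0.00 0.00 15.00
      vertex 0.00 29.00 15.00
      vertex 0.00 0.00 0.00
    endloop
  endfacet
  facet normal 1.0000 0.0000 0.0000
    outer loop
      vertex 26.00 0.00 0.00
      vertex 26.00 29.00 0.00
      vertex 26.00 29.00 15.00
    endloop
  endfacet
  facet normal 1.0000 0.0000 0.0000
    outer loop
      vertex 26.00 0.00 0.00
      vertex 26.00 29.00 15.00
      vertex 26.00 0.00 15.00
    endloop
  endfacet
endsolid part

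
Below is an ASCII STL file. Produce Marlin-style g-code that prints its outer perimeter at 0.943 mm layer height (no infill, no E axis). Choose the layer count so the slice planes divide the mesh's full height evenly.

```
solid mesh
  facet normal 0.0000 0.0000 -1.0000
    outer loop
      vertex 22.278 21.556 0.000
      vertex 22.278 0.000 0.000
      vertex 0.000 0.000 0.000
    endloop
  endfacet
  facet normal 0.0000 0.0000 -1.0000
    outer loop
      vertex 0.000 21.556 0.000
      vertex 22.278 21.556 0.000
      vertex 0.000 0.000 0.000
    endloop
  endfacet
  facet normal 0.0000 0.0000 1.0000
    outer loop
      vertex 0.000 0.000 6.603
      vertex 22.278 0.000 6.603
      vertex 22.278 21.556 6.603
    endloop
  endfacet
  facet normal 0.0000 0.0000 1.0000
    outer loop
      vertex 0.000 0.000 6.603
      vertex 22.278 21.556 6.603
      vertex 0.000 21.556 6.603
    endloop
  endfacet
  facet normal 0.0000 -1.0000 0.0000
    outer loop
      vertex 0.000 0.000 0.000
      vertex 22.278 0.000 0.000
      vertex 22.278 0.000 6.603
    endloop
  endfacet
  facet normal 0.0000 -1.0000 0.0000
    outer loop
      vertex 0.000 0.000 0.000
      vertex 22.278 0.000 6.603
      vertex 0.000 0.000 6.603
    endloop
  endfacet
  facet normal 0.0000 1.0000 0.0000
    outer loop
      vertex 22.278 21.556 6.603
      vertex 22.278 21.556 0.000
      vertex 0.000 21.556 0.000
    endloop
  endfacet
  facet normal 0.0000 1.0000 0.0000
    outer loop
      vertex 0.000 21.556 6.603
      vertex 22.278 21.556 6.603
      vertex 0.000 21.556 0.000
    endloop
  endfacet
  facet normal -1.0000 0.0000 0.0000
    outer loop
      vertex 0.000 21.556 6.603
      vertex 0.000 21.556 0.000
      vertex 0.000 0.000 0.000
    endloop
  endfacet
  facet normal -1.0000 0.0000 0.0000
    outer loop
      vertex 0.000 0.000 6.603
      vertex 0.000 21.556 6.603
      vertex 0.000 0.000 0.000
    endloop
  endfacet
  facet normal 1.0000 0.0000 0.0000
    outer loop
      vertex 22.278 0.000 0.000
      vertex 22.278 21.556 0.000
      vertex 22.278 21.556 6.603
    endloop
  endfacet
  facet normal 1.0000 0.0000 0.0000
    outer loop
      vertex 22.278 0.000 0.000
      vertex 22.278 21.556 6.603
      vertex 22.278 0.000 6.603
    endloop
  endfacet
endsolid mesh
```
; perimeter-only toolpath
G21 ; units = mm
G90 ; absolute positioning
G28 ; home
; layer 1
G0 Z0.943
G0 X0.000 Y0.000
G1 X22.278 Y0.000
G1 X22.278 Y21.556
G1 X0.000 Y21.556
G1 X0.000 Y0.000
; layer 2
G0 Z1.887
G0 X0.000 Y0.000
G1 X22.278 Y0.000
G1 X22.278 Y21.556
G1 X0.000 Y21.556
G1 X0.000 Y0.000
; layer 3
G0 Z2.830
G0 X0.000 Y0.000
G1 X22.278 Y0.000
G1 X22.278 Y21.556
G1 X0.000 Y21.556
G1 X0.000 Y0.000
; layer 4
G0 Z3.773
G0 X0.000 Y0.000
G1 X22.278 Y0.000
G1 X22.278 Y21.556
G1 X0.000 Y21.556
G1 X0.000 Y0.000
; layer 5
G0 Z4.716
G0 X0.000 Y0.000
G1 X22.278 Y0.000
G1 X22.278 Y21.556
G1 X0.000 Y21.556
G1 X0.000 Y0.000
; layer 6
G0 Z5.660
G0 X0.000 Y0.000
G1 X22.278 Y0.000
G1 X22.278 Y21.556
G1 X0.000 Y21.556
G1 X0.000 Y0.000
; layer 7
G0 Z6.603
G0 X0.000 Y0.000
G1 X22.278 Y0.000
G1 X22.278 Y21.556
G1 X0.000 Y21.556
G1 X0.000 Y0.000
M2 ; end

The solid is a rectangular box, roughly 22.3 × 21.6 mm footprint and 6.6 mm tall. Slicing at Δz = 0.943 mm — 7 equal slices spanning the solid's height, so layer i sits at z = i·h/7 — gives 7 non-empty perimeters. Each is a 4-segment closed polygon; G0 lifts to the layer z and rapids to the start vertex, then G1 traces the edges.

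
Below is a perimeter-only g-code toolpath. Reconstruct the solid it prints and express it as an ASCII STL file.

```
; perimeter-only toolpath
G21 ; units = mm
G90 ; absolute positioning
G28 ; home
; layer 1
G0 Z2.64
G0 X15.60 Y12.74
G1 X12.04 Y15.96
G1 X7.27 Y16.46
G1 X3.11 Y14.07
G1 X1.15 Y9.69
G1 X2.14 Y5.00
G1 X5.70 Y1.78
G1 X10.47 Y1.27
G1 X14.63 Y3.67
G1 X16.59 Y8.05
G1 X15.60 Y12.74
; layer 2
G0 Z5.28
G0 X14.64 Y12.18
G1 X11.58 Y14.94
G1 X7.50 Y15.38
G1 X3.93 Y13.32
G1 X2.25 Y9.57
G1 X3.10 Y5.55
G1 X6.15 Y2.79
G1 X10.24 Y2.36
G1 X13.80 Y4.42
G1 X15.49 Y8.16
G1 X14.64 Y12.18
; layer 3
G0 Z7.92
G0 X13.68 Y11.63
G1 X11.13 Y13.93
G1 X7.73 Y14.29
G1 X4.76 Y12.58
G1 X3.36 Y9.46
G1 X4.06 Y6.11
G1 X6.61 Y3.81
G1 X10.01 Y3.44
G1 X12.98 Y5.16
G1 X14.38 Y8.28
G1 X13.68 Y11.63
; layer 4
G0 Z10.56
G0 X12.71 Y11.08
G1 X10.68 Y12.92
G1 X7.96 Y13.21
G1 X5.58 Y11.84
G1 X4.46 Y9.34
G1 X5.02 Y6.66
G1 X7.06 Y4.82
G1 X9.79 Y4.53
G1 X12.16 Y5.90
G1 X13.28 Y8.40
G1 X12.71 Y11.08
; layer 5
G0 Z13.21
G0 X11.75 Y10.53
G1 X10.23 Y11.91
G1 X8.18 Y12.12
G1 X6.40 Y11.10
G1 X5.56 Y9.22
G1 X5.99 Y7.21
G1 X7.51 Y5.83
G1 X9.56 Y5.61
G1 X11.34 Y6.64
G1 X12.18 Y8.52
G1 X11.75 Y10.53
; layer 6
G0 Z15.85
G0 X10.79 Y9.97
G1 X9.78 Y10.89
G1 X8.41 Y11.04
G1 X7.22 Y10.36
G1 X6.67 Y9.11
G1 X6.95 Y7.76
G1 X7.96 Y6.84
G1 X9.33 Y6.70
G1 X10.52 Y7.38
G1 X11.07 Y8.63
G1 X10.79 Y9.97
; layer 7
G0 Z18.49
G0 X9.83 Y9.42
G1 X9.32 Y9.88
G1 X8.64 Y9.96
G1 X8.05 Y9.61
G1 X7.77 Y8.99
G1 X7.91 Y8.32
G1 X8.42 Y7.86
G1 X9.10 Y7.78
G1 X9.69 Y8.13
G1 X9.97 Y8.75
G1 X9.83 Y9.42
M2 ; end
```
solid part
  facet normal 0.0000 0.0000 -1.0000
    outer loop
      vertex 7.04 17.55 0.00
      vertex 12.49 16.97 0.00
      vertex 16.56 13.29 0.00
    endloop
  endfacet
  facet normal 0.0000 0.0000 -1.0000
    outer loop
      vertex 2.29 14.81 0.00
      vertex 7.04 17.55 0.00
      vertex 16.56 13.29 0.00
    endloop
  endfacet
  facet normal 0.0000 0.0000 -1.0000
    outer loop
      vertex 0.05 9.81 0.00
      vertex 2.29 14.81 0.00
      vertex 16.56 13.29 0.00
    endloop
  endfacet
  facet normal 0.0000 0.0000 -1.0000
    outer loop
      vertex 1.18 4.45 0.00
      vertex 0.05 9.81 0.00
      vertex 16.56 13.29 0.00
    endloop
  endfacet
  facet normal 0.0000 0.0000 -1.0000
    outer loop
      vertex 5.25 0.77 0.00
      vertex 1.18 4.45 0.00
      vertex 16.56 13.29 0.00
    endloop
  endfacet
  facet normal 0.0000 0.0000 -1.0000
    outer loop
      vertex 10.70 0.19 0.00
      vertex 5.25 0.77 0.00
      vertex 16.56 13.29 0.00
    endloop
  endfacet
  facet normal 0.0000 0.0000 -1.0000
    outer loop
      vertex 15.45 2.93 0.00
      vertex 10.70 0.19 0.00
      vertex 16.56 13.29 0.00
    endloop
  endfacet
  facet normal 0.0000 0.0000 -1.0000
    outer loop
      vertex 17.69 7.93 0.00
      vertex 15.45 2.93 0.00
      vertex 16.56 13.29 0.00
    endloop
  endfacet
  facet normal 0.6229 0.6889 0.3708
    outer loop
      vertex 16.56 13.29 0.00
      vertex 12.49 16.97 0.00
      vertex 8.87 8.87 21.13
    endloop
  endfacet
  facet normal 0.0983 0.9235 0.3708
    outer loop
      vertex 12.49 16.97 0.00
      vertex 7.04 17.55 0.00
      vertex 8.87 8.87 21.13
    endloop
  endfacet
  facet normal -0.4641 0.8045 0.3707
    outer loop
      vertex 7.04 17.55 0.00
      vertex 2.29 14.81 0.00
      vertex 8.87 8.87 21.13
    endloop
  endfacet
  facet normal -0.8476 0.3797 0.3707
    outer loop
      vertex 2.29 14.81 0.00
      vertex 0.05 9.81 0.00
      vertex 8.87 8.87 21.13
    endloop
  endfacet
  facet normal -0.9087 -0.1916 0.3708
    outer loop
      vertex 0.05 9.81 0.00
      vertex 1.18 4.45 0.00
      vertex 8.87 8.87 21.13
    endloop
  endfacet
  facet normal -0.6229 -0.6889 0.3708
    outer loop
      vertex 1.18 4.45 0.00
      vertex 5.25 0.77 0.00
      vertex 8.87 8.87 21.13
    endloop
  endfacet
  facet normal -0.0983 -0.9235 0.3708
    outer loop
      vertex 5.25 0.77 0.00
      vertex 10.70 0.19 0.00
      vertex 8.87 8.87 21.13
    endloop
  endfacet
  facet normal 0.4641 -0.8045 0.3707
    outer loop
      vertex 10.70 0.19 0.00
      vertex 15.45 2.93 0.00
      vertex 8.87 8.87 21.13
    endloop
  endfacet
  facet normal 0.8476 -0.3797 0.3707
    outer loop
      vertex 15.45 2.93 0.00
      vertex 17.69 7.93 0.00
      vertex 8.87 8.87 21.13
    endloop
  endfacet
  facet normal 0.9087 0.1916 0.3708
    outer loop
      vertex 17.69 7.93 0.00
      vertex 16.56 13.29 0.00
      vertex 8.87 8.87 21.13
    endloop
  endfacet
endsolid part

The G0 Z moves step by Δz≈2.64 mm. The G1 loops shrink linearly with z, so the solid tapers from its base footprint up to z≈21.1. Closing with a flat bottom cap and the tapered top and triangulating gives 18 facets — a regular 10-sided pyramid, base circumscribed radius ≈ 8.87 mm, apex at z ≈ 21.1 mm.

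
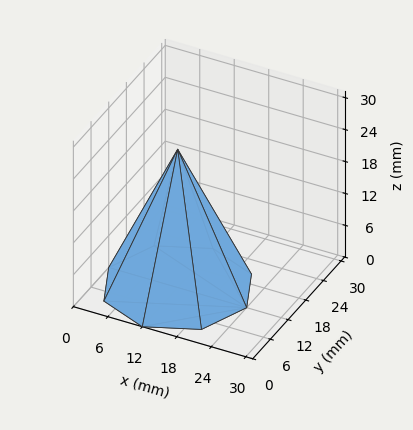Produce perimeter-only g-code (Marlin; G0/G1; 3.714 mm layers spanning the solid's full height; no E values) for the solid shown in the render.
Reading the render: the shape is a regular 8-sided pyramid, base circumscribed radius ≈ 12 mm, apex at z ≈ 26 mm (dimensions read to the nearest mm from the axis ticks). For the g-code, the solid's height is divided into equal slices at the stated Δz and each level perimeter traced with G1 moves after a G0 lift.

; perimeter-only toolpath
G21 ; units = mm
G90 ; absolute positioning
G28 ; home
; layer 1
G0 Z3.714
G0 X22.286 Y12.000
G1 X19.273 Y19.273
G1 X12.000 Y22.286
G1 X4.727 Y19.273
G1 X1.714 Y12.000
G1 X4.727 Y4.727
G1 X12.000 Y1.714
G1 X19.273 Y4.727
G1 X22.286 Y12.000
; layer 2
G0 Z7.429
G0 X20.571 Y12.000
G1 X18.061 Y18.061
G1 X12.000 Y20.571
G1 X5.939 Y18.061
G1 X3.429 Y12.000
G1 X5.939 Y5.939
G1 X12.000 Y3.429
G1 X18.061 Y5.939
G1 X20.571 Y12.000
; layer 3
G0 Z11.143
G0 X18.857 Y12.000
G1 X16.849 Y16.849
G1 X12.000 Y18.857
G1 X7.151 Y16.849
G1 X5.143 Y12.000
G1 X7.151 Y7.151
G1 X12.000 Y5.143
G1 X16.849 Y7.151
G1 X18.857 Y12.000
; layer 4
G0 Z14.857
G0 X17.143 Y12.000
G1 X15.636 Y15.636
G1 X12.000 Y17.143
G1 X8.364 Y15.636
G1 X6.857 Y12.000
G1 X8.364 Y8.364
G1 X12.000 Y6.857
G1 X15.636 Y8.364
G1 X17.143 Y12.000
; layer 5
G0 Z18.571
G0 X15.429 Y12.000
G1 X14.424 Y14.424
G1 X12.000 Y15.429
G1 X9.576 Y14.424
G1 X8.571 Y12.000
G1 X9.576 Y9.576
G1 X12.000 Y8.571
G1 X14.424 Y9.576
G1 X15.429 Y12.000
; layer 6
G0 Z22.286
G0 X13.714 Y12.000
G1 X13.212 Y13.212
G1 X12.000 Y13.714
G1 X10.788 Y13.212
G1 X10.286 Y12.000
G1 X10.788 Y10.788
G1 X12.000 Y10.286
G1 X13.212 Y10.788
G1 X13.714 Y12.000
M2 ; end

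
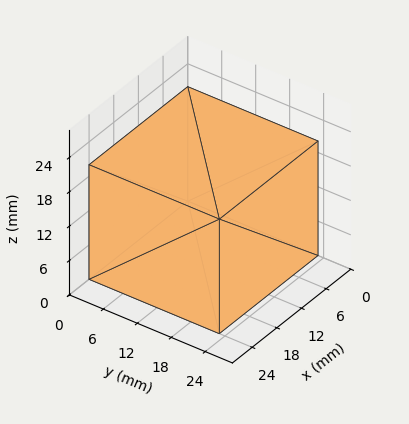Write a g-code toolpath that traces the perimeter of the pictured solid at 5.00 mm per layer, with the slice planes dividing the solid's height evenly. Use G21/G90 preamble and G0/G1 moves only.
Reading the render: the shape is a rectangular box, roughly 24 × 23 mm footprint and 20 mm tall (dimensions read to the nearest mm from the axis ticks). For the g-code, the solid's height is divided into equal slices at the stated Δz and each level perimeter traced with G1 moves after a G0 lift.

; perimeter-only toolpath
G21 ; units = mm
G90 ; absolute positioning
G28 ; home
; layer 1
G0 Z5.00
G0 X0.00 Y0.00
G1 X24.00 Y0.00
G1 X24.00 Y23.00
G1 X0.00 Y23.00
G1 X0.00 Y0.00
; layer 2
G0 Z10.00
G0 X0.00 Y0.00
G1 X24.00 Y0.00
G1 X24.00 Y23.00
G1 X0.00 Y23.00
G1 X0.00 Y0.00
; layer 3
G0 Z15.00
G0 X0.00 Y0.00
G1 X24.00 Y0.00
G1 X24.00 Y23.00
G1 X0.00 Y23.00
G1 X0.00 Y0.00
; layer 4
G0 Z20.00
G0 X0.00 Y0.00
G1 X24.00 Y0.00
G1 X24.00 Y23.00
G1 X0.00 Y23.00
G1 X0.00 Y0.00
M2 ; end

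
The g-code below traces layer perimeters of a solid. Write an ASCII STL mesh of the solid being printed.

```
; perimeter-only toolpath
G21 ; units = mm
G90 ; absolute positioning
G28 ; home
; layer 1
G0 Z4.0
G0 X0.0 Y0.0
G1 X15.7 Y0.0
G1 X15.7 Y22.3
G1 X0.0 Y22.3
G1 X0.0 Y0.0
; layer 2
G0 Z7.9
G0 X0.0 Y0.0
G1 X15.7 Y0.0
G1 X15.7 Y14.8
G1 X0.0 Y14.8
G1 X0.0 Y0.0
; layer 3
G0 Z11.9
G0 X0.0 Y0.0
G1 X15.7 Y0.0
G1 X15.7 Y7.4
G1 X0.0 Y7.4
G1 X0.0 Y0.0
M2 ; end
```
solid part
  facet normal 0.0000 0.0000 -1.0000
    outer loop
      vertex 15.7 29.7 0.0
      vertex 15.7 0.0 0.0
      vertex 0.0 0.0 0.0
    endloop
  endfacet
  facet normal 0.0000 0.0000 -1.0000
    outer loop
      vertex 0.0 29.7 0.0
      vertex 15.7 29.7 0.0
      vertex 0.0 0.0 0.0
    endloop
  endfacet
  facet normal 0.0000 -1.0000 0.0000
    outer loop
      vertex 0.0 0.0 0.0
      vertex 15.7 0.0 0.0
      vertex 15.7 0.0 15.8
    endloop
  endfacet
  facet normal 0.0000 -1.0000 0.0000
    outer loop
      vertex 0.0 0.0 0.0
      vertex 15.7 0.0 15.8
      vertex 0.0 0.0 15.8
    endloop
  endfacet
  facet normal 0.0000 0.4697 0.8828
    outer loop
      vertex 0.0 0.0 15.8
      vertex 15.7 0.0 15.8
      vertex 15.7 29.7 0.0
    endloop
  endfacet
  facet normal 0.0000 0.4697 0.8828
    outer loop
      vertex 0.0 0.0 15.8
      vertex 15.7 29.7 0.0
      vertex 0.0 29.7 0.0
    endloop
  endfacet
  facet normal -1.0000 0.0000 0.0000
    outer loop
      vertex 0.0 0.0 15.8
      vertex 0.0 29.7 0.0
      vertex 0.0 0.0 0.0
    endloop
  endfacet
  facet normal 1.0000 0.0000 0.0000
    outer loop
      vertex 15.7 0.0 0.0
      vertex 15.7 29.7 0.0
      vertex 15.7 0.0 15.8
    endloop
  endfacet
endsolid part

The G0 Z moves step by Δz≈4.0 mm. The G1 loops shrink linearly with z, so the solid tapers from its base footprint up to z≈15.8. Closing with a flat bottom cap and the tapered top and triangulating gives 8 facets — a wedge (ramp): 15.7 × 29.7 mm base, rising to 15.8 mm along the y=0 edge and sloping linearly to z=0 at y=29.7.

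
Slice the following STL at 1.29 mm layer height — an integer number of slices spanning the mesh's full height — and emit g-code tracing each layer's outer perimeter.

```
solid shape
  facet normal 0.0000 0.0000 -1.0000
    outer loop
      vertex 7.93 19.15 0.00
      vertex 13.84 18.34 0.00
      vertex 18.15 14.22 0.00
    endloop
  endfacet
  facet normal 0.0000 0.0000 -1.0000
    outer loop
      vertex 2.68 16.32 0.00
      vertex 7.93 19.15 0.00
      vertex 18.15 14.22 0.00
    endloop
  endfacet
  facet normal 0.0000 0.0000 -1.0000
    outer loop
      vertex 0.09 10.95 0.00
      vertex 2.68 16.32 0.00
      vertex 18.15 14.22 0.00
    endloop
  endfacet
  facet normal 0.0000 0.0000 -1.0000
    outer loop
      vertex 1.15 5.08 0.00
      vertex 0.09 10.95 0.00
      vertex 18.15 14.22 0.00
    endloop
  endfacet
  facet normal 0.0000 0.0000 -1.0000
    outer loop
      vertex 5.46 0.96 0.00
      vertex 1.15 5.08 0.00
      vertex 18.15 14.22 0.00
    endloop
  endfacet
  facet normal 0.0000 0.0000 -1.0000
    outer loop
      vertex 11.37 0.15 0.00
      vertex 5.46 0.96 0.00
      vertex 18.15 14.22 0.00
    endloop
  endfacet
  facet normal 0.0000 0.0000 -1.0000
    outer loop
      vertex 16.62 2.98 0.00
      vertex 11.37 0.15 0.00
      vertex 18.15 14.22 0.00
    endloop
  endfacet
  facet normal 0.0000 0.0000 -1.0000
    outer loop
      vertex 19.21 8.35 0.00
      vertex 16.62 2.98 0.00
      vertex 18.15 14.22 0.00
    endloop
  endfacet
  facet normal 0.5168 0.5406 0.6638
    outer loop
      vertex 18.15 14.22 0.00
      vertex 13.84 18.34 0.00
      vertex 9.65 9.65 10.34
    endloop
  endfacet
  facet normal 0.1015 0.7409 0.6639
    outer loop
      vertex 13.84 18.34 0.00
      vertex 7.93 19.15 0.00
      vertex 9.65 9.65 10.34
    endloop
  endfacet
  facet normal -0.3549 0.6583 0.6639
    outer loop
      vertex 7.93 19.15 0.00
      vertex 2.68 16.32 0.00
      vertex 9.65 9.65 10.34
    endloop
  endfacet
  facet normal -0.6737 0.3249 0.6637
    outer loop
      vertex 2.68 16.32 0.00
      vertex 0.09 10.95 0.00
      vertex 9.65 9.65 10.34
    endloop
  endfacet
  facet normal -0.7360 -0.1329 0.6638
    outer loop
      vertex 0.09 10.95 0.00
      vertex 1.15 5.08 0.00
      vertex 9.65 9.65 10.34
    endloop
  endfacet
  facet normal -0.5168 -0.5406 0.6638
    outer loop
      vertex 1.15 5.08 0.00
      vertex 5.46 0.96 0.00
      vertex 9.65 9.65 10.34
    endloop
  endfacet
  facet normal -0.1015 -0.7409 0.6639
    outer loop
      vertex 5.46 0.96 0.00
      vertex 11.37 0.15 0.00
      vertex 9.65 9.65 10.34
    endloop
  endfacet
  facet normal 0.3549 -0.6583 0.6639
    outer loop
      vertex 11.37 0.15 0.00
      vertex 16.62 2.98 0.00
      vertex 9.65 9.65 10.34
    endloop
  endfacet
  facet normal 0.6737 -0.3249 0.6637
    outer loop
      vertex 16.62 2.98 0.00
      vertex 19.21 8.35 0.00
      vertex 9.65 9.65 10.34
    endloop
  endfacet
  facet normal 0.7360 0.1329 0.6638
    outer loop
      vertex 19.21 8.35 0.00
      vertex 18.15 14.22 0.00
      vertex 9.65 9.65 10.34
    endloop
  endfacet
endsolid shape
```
; perimeter-only toolpath
G21 ; units = mm
G90 ; absolute positioning
G28 ; home
; layer 1
G0 Z1.29
G0 X17.09 Y13.65
G1 X13.32 Y17.25
G1 X8.14 Y17.96
G1 X3.55 Y15.49
G1 X1.29 Y10.79
G1 X2.21 Y5.65
G1 X5.98 Y2.05
G1 X11.15 Y1.34
G1 X15.75 Y3.81
G1 X18.02 Y8.51
G1 X17.09 Y13.65
; layer 2
G0 Z2.58
G0 X16.02 Y13.08
G1 X12.79 Y16.17
G1 X8.36 Y16.77
G1 X4.42 Y14.65
G1 X2.48 Y10.62
G1 X3.27 Y6.22
G1 X6.51 Y3.13
G1 X10.94 Y2.52
G1 X14.88 Y4.65
G1 X16.82 Y8.67
G1 X16.02 Y13.08
; layer 3
G0 Z3.88
G0 X14.96 Y12.51
G1 X12.27 Y15.08
G1 X8.57 Y15.59
G1 X5.29 Y13.82
G1 X3.68 Y10.46
G1 X4.34 Y6.79
G1 X7.03 Y4.22
G1 X10.72 Y3.71
G1 X14.01 Y5.48
G1 X15.63 Y8.84
G1 X14.96 Y12.51
; layer 4
G0 Z5.17
G0 X13.90 Y11.94
G1 X11.75 Y14.00
G1 X8.79 Y14.40
G1 X6.17 Y12.98
G1 X4.87 Y10.30
G1 X5.40 Y7.37
G1 X7.55 Y5.30
G1 X10.51 Y4.90
G1 X13.14 Y6.32
G1 X14.43 Y9.00
G1 X13.90 Y11.94
; layer 5
G0 Z6.46
G0 X12.84 Y11.36
G1 X11.22 Y12.91
G1 X9.00 Y13.21
G1 X7.04 Y12.15
G1 X6.07 Y10.14
G1 X6.46 Y7.94
G1 X8.08 Y6.39
G1 X10.29 Y6.09
G1 X12.26 Y7.15
G1 X13.23 Y9.16
G1 X12.84 Y11.36
; layer 6
G0 Z7.75
G0 X11.78 Y10.79
G1 X10.70 Y11.82
G1 X9.22 Y12.03
G1 X7.91 Y11.32
G1 X7.26 Y9.98
G1 X7.53 Y8.51
G1 X8.60 Y7.48
G1 X10.08 Y7.28
G1 X11.39 Y7.98
G1 X12.04 Y9.33
G1 X11.78 Y10.79
; layer 7
G0 Z9.05
G0 X10.71 Y10.22
G1 X10.17 Y10.74
G1 X9.43 Y10.84
G1 X8.78 Y10.48
G1 X8.46 Y9.81
G1 X8.59 Y9.08
G1 X9.13 Y8.56
G1 X9.87 Y8.46
G1 X10.52 Y8.82
G1 X10.84 Y9.49
G1 X10.71 Y10.22
M2 ; end

The solid is a regular 10-sided pyramid, base circumscribed radius ≈ 9.65 mm, apex at z ≈ 10.3 mm. Slicing at Δz = 1.29 mm — 8 equal slices spanning the solid's height, so layer i sits at z = i·h/8 — gives 7 non-empty perimeters. Each is a 10-segment closed polygon; G0 lifts to the layer z and rapids to the start vertex, then G1 traces the edges. The cross-section shrinks linearly with z (the slice at the apex is degenerate and omitted).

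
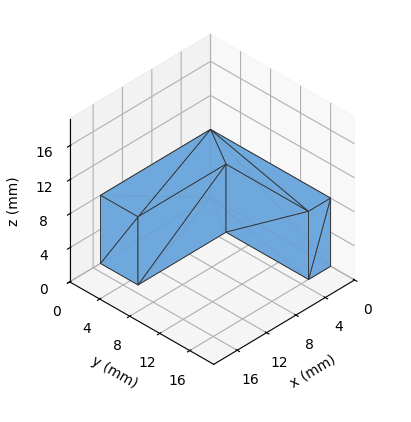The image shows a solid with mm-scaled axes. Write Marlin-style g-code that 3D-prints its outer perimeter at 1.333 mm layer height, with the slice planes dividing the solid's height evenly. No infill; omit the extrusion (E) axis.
Reading the render: the shape is an L-shaped prism: outer 15 × 16 mm, arm thicknesses ≈ 5 mm (horizontal) and 3 mm (vertical), extruded 8 mm in z (dimensions read to the nearest mm from the axis ticks). For the g-code, the solid's height is divided into equal slices at the stated Δz and each level perimeter traced with G1 moves after a G0 lift.

; perimeter-only toolpath
G21 ; units = mm
G90 ; absolute positioning
G28 ; home
; layer 1
G0 Z1.333
G0 X0.000 Y0.000
G1 X15.000 Y0.000
G1 X15.000 Y5.000
G1 X3.000 Y5.000
G1 X3.000 Y16.000
G1 X0.000 Y16.000
G1 X0.000 Y0.000
; layer 2
G0 Z2.667
G0 X0.000 Y0.000
G1 X15.000 Y0.000
G1 X15.000 Y5.000
G1 X3.000 Y5.000
G1 X3.000 Y16.000
G1 X0.000 Y16.000
G1 X0.000 Y0.000
; layer 3
G0 Z4.000
G0 X0.000 Y0.000
G1 X15.000 Y0.000
G1 X15.000 Y5.000
G1 X3.000 Y5.000
G1 X3.000 Y16.000
G1 X0.000 Y16.000
G1 X0.000 Y0.000
; layer 4
G0 Z5.333
G0 X0.000 Y0.000
G1 X15.000 Y0.000
G1 X15.000 Y5.000
G1 X3.000 Y5.000
G1 X3.000 Y16.000
G1 X0.000 Y16.000
G1 X0.000 Y0.000
; layer 5
G0 Z6.667
G0 X0.000 Y0.000
G1 X15.000 Y0.000
G1 X15.000 Y5.000
G1 X3.000 Y5.000
G1 X3.000 Y16.000
G1 X0.000 Y16.000
G1 X0.000 Y0.000
; layer 6
G0 Z8.000
G0 X0.000 Y0.000
G1 X15.000 Y0.000
G1 X15.000 Y5.000
G1 X3.000 Y5.000
G1 X3.000 Y16.000
G1 X0.000 Y16.000
G1 X0.000 Y0.000
M2 ; end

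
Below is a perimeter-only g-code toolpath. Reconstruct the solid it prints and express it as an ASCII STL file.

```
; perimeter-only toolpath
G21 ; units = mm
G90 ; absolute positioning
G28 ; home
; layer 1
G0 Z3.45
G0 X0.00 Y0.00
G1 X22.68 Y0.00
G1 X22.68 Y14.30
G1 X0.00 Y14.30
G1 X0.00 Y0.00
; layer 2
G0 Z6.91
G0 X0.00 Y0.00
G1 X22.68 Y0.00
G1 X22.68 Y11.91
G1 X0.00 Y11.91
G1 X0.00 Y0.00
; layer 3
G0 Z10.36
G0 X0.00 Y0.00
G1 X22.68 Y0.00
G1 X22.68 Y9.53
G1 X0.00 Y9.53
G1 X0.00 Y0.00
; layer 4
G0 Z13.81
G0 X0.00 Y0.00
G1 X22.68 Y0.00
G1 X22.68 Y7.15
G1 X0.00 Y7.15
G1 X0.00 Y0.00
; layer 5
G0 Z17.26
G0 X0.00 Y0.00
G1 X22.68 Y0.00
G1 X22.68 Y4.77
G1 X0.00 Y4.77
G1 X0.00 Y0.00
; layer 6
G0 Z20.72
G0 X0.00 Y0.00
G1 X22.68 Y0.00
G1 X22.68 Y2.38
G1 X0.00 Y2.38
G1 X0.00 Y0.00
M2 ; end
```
solid part
  facet normal 0.0000 0.0000 -1.0000
    outer loop
      vertex 22.68 16.68 0.00
      vertex 22.68 0.00 0.00
      vertex 0.00 0.00 0.00
    endloop
  endfacet
  facet normal 0.0000 0.0000 -1.0000
    outer loop
      vertex 0.00 16.68 0.00
      vertex 22.68 16.68 0.00
      vertex 0.00 0.00 0.00
    endloop
  endfacet
  facet normal 0.0000 -1.0000 0.0000
    outer loop
      vertex 0.00 0.00 0.00
      vertex 22.68 0.00 0.00
      vertex 22.68 0.00 24.17
    endloop
  endfacet
  facet normal 0.0000 -1.0000 0.0000
    outer loop
      vertex 0.00 0.00 0.00
      vertex 22.68 0.00 24.17
      vertex 0.00 0.00 24.17
    endloop
  endfacet
  facet normal 0.0000 0.8230 0.5680
    outer loop
      vertex 0.00 0.00 24.17
      vertex 22.68 0.00 24.17
      vertex 22.68 16.68 0.00
    endloop
  endfacet
  facet normal 0.0000 0.8230 0.5680
    outer loop
      vertex 0.00 0.00 24.17
      vertex 22.68 16.68 0.00
      vertex 0.00 16.68 0.00
    endloop
  endfacet
  facet normal -1.0000 0.0000 0.0000
    outer loop
      vertex 0.00 0.00 24.17
      vertex 0.00 16.68 0.00
      vertex 0.00 0.00 0.00
    endloop
  endfacet
  facet normal 1.0000 0.0000 0.0000
    outer loop
      vertex 22.68 0.00 0.00
      vertex 22.68 16.68 0.00
      vertex 22.68 0.00 24.17
    endloop
  endfacet
endsolid part

The G0 Z moves step by Δz≈3.45 mm. The G1 loops shrink linearly with z, so the solid tapers from its base footprint up to z≈24.2. Closing with a flat bottom cap and the tapered top and triangulating gives 8 facets — a wedge (ramp): 22.7 × 16.7 mm base, rising to 24.2 mm along the y=0 edge and sloping linearly to z=0 at y=16.7.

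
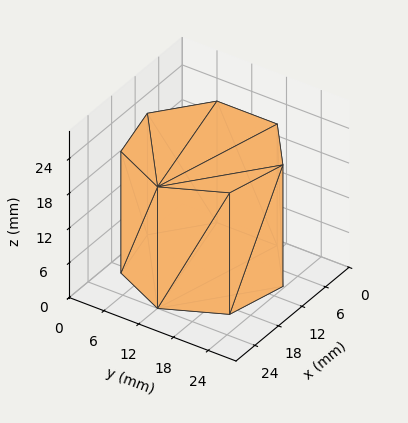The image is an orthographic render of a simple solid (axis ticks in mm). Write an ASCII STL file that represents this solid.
Reading the render: the shape is a regular 7-sided prism (a cylinder approximated with 7 flat sides), circumscribed radius ≈ 12 mm, height ≈ 21 mm (dimensions read to the nearest mm from the axis ticks). For the STL, each face is triangulated and given an outward normal.

solid part
  facet normal 0.0000 0.0000 -1.0000
    outer loop
      vertex 9.330 23.699 0.000
      vertex 19.482 21.382 0.000
      vertex 24.000 12.000 0.000
    endloop
  endfacet
  facet normal 0.0000 0.0000 -1.0000
    outer loop
      vertex 1.188 17.207 0.000
      vertex 9.330 23.699 0.000
      vertex 24.000 12.000 0.000
    endloop
  endfacet
  facet normal 0.0000 0.0000 -1.0000
    outer loop
      vertex 1.188 6.793 0.000
      vertex 1.188 17.207 0.000
      vertex 24.000 12.000 0.000
    endloop
  endfacet
  facet normal 0.0000 0.0000 -1.0000
    outer loop
      vertex 9.330 0.301 0.000
      vertex 1.188 6.793 0.000
      vertex 24.000 12.000 0.000
    endloop
  endfacet
  facet normal 0.0000 0.0000 -1.0000
    outer loop
      vertex 19.482 2.618 0.000
      vertex 9.330 0.301 0.000
      vertex 24.000 12.000 0.000
    endloop
  endfacet
  facet normal 0.0000 0.0000 1.0000
    outer loop
      vertex 24.000 12.000 21.000
      vertex 19.482 21.382 21.000
      vertex 9.330 23.699 21.000
    endloop
  endfacet
  facet normal 0.0000 0.0000 1.0000
    outer loop
      vertex 24.000 12.000 21.000
      vertex 9.330 23.699 21.000
      vertex 1.188 17.207 21.000
    endloop
  endfacet
  facet normal 0.0000 0.0000 1.0000
    outer loop
      vertex 24.000 12.000 21.000
      vertex 1.188 17.207 21.000
      vertex 1.188 6.793 21.000
    endloop
  endfacet
  facet normal 0.0000 0.0000 1.0000
    outer loop
      vertex 24.000 12.000 21.000
      vertex 1.188 6.793 21.000
      vertex 9.330 0.301 21.000
    endloop
  endfacet
  facet normal 0.0000 0.0000 1.0000
    outer loop
      vertex 24.000 12.000 21.000
      vertex 9.330 0.301 21.000
      vertex 19.482 2.618 21.000
    endloop
  endfacet
  facet normal 0.9010 0.4339 0.0000
    outer loop
      vertex 24.000 12.000 0.000
      vertex 19.482 21.382 0.000
      vertex 19.482 21.382 21.000
    endloop
  endfacet
  facet normal 0.9010 0.4339 0.0000
    outer loop
      vertex 24.000 12.000 0.000
      vertex 19.482 21.382 21.000
      vertex 24.000 12.000 21.000
    endloop
  endfacet
  facet normal 0.2225 0.9749 0.0000
    outer loop
      vertex 19.482 21.382 0.000
      vertex 9.330 23.699 0.000
      vertex 9.330 23.699 21.000
    endloop
  endfacet
  facet normal 0.2225 0.9749 0.0000
    outer loop
      vertex 19.482 21.382 0.000
      vertex 9.330 23.699 21.000
      vertex 19.482 21.382 21.000
    endloop
  endfacet
  facet normal -0.6234 0.7819 0.0000
    outer loop
      vertex 9.330 23.699 0.000
      vertex 1.188 17.207 0.000
      vertex 1.188 17.207 21.000
    endloop
  endfacet
  facet normal -0.6234 0.7819 0.0000
    outer loop
      vertex 9.330 23.699 0.000
      vertex 1.188 17.207 21.000
      vertex 9.330 23.699 21.000
    endloop
  endfacet
  facet normal -1.0000 0.0000 0.0000
    outer loop
      vertex 1.188 17.207 0.000
      vertex 1.188 6.793 0.000
      vertex 1.188 6.793 21.000
    endloop
  endfacet
  facet normal -1.0000 0.0000 0.0000
    outer loop
      vertex 1.188 17.207 0.000
      vertex 1.188 6.793 21.000
      vertex 1.188 17.207 21.000
    endloop
  endfacet
  facet normal -0.6234 -0.7819 0.0000
    outer loop
      vertex 1.188 6.793 0.000
      vertex 9.330 0.301 0.000
      vertex 9.330 0.301 21.000
    endloop
  endfacet
  facet normal -0.6234 -0.7819 0.0000
    outer loop
      vertex 1.188 6.793 0.000
      vertex 9.330 0.301 21.000
      vertex 1.188 6.793 21.000
    endloop
  endfacet
  facet normal 0.2225 -0.9749 0.0000
    outer loop
      vertex 9.330 0.301 0.000
      vertex 19.482 2.618 0.000
      vertex 19.482 2.618 21.000
    endloop
  endfacet
  facet normal 0.2225 -0.9749 0.0000
    outer loop
      vertex 9.330 0.301 0.000
      vertex 19.482 2.618 21.000
      vertex 9.330 0.301 21.000
    endloop
  endfacet
  facet normal 0.9010 -0.4339 0.0000
    outer loop
      vertex 19.482 2.618 0.000
      vertex 24.000 12.000 0.000
      vertex 24.000 12.000 21.000
    endloop
  endfacet
  facet normal 0.9010 -0.4339 0.0000
    outer loop
      vertex 19.482 2.618 0.000
      vertex 24.000 12.000 21.000
      vertex 19.482 2.618 21.000
    endloop
  endfacet
endsolid part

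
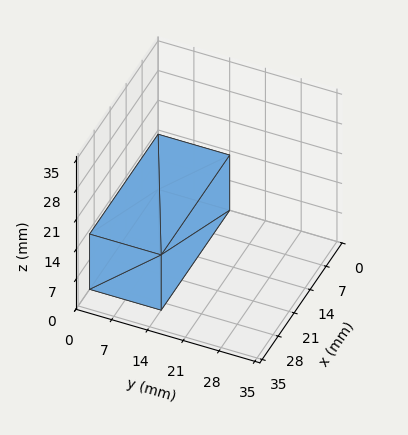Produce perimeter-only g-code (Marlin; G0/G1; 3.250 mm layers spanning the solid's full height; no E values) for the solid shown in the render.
Reading the render: the shape is a rectangular box, roughly 30 × 14 mm footprint and 13 mm tall (dimensions read to the nearest mm from the axis ticks). For the g-code, the solid's height is divided into equal slices at the stated Δz and each level perimeter traced with G1 moves after a G0 lift.

; perimeter-only toolpath
G21 ; units = mm
G90 ; absolute positioning
G28 ; home
; layer 1
G0 Z3.250
G0 X0.000 Y0.000
G1 X30.000 Y0.000
G1 X30.000 Y14.000
G1 X0.000 Y14.000
G1 X0.000 Y0.000
; layer 2
G0 Z6.500
G0 X0.000 Y0.000
G1 X30.000 Y0.000
G1 X30.000 Y14.000
G1 X0.000 Y14.000
G1 X0.000 Y0.000
; layer 3
G0 Z9.750
G0 X0.000 Y0.000
G1 X30.000 Y0.000
G1 X30.000 Y14.000
G1 X0.000 Y14.000
G1 X0.000 Y0.000
; layer 4
G0 Z13.000
G0 X0.000 Y0.000
G1 X30.000 Y0.000
G1 X30.000 Y14.000
G1 X0.000 Y14.000
G1 X0.000 Y0.000
M2 ; end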